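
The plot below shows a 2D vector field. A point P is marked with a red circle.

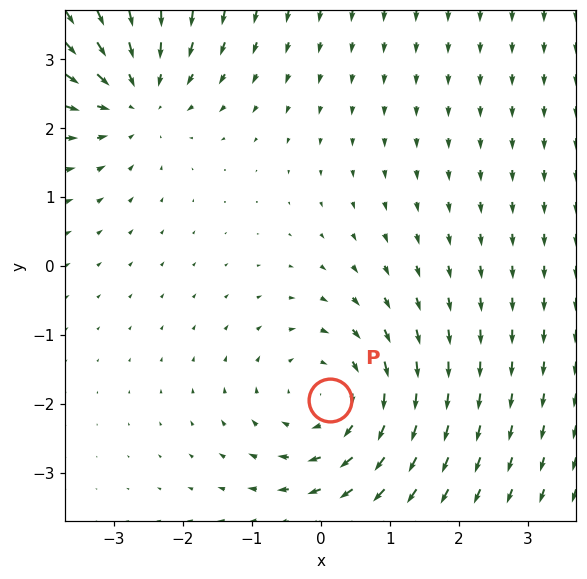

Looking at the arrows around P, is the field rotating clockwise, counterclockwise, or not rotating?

clockwise

Near P at (0.1, -1.9) the arrows circulate clockwise. The curl (z-component) there is about -2; negative curl means clockwise rotation.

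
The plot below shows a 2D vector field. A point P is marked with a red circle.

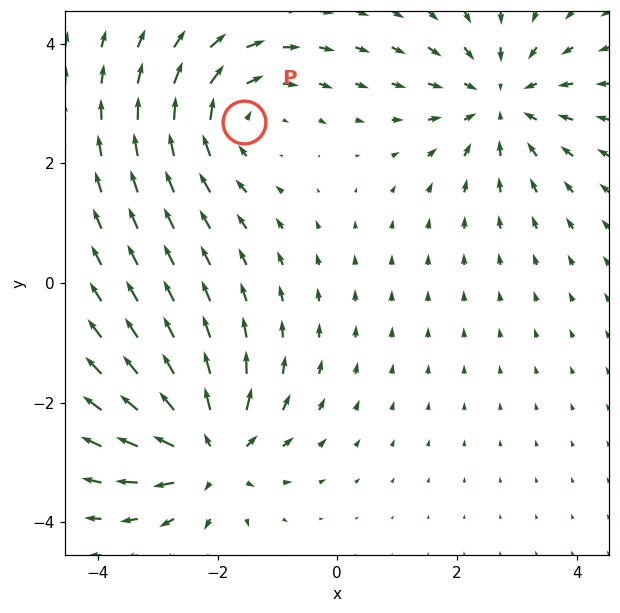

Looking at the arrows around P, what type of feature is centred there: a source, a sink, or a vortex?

At P (-1.6, 2.7) the arrows circulate clockwise. Divergence ≈0, curl about -2 — near-zero divergence with nonzero curl is a vortex.

vortex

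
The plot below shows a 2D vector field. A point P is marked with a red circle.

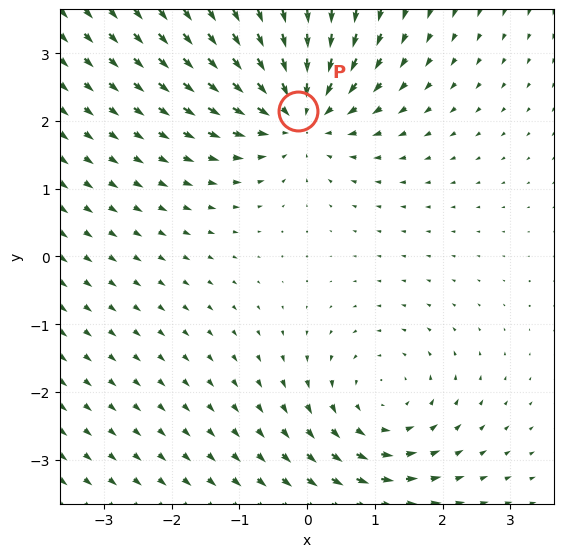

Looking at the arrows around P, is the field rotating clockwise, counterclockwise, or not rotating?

Near P at (-0.1, 2.1) the arrows show no circulation. The curl there is ≈0.

not rotating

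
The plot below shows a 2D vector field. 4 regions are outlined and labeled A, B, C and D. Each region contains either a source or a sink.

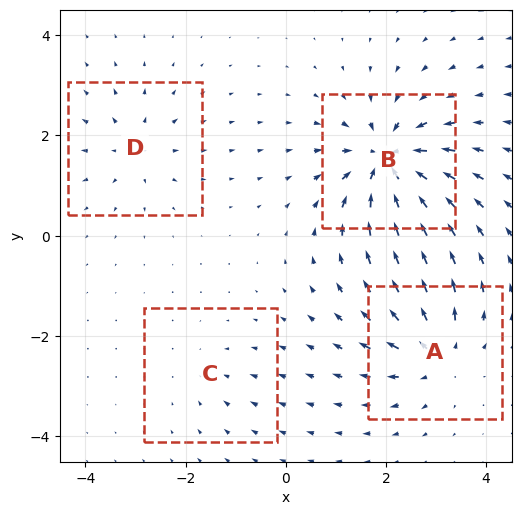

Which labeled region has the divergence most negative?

B

Divergence at each region's feature centre — A: about +6, B: about -8, C: about -2, D: about +4. Region B is most negative.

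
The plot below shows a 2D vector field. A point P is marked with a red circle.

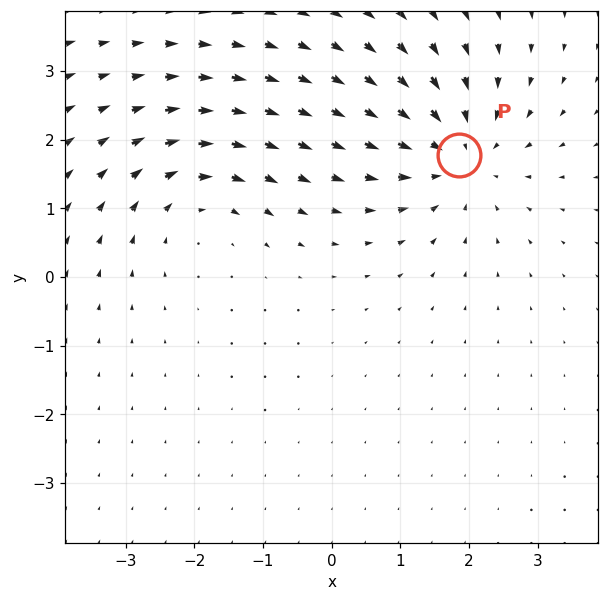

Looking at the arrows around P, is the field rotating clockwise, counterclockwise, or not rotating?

Near P at (1.8, 1.8) the arrows show no circulation. The curl there is ≈0.

not rotating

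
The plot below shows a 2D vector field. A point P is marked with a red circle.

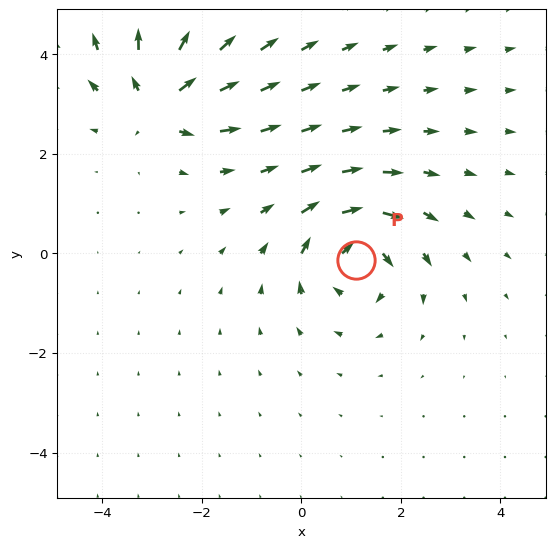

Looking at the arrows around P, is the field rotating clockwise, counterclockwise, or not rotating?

clockwise

Near P at (1.1, -0.1) the arrows circulate clockwise. The curl (z-component) there is about -5; negative curl means clockwise rotation.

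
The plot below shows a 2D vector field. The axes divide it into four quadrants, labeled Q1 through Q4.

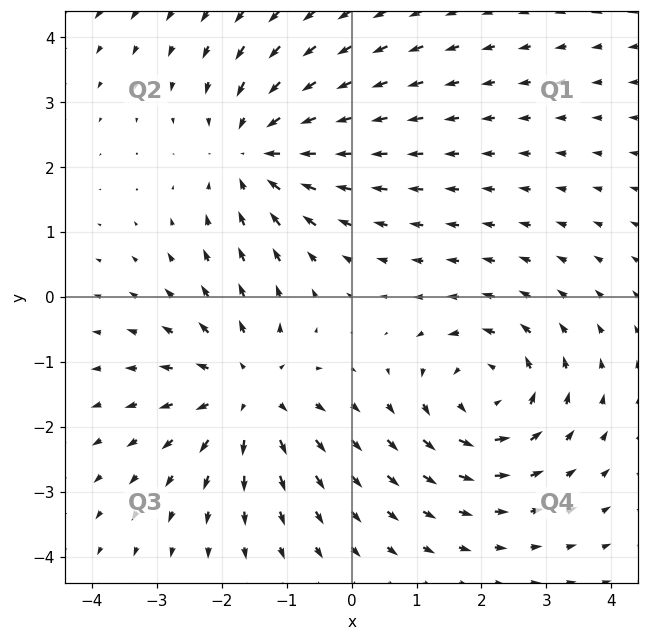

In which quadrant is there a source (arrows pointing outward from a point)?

Q3

The source sits at approximately (-1.6, -1.5), which lies in quadrant Q3. The divergence there is about +4, positive as expected for a source.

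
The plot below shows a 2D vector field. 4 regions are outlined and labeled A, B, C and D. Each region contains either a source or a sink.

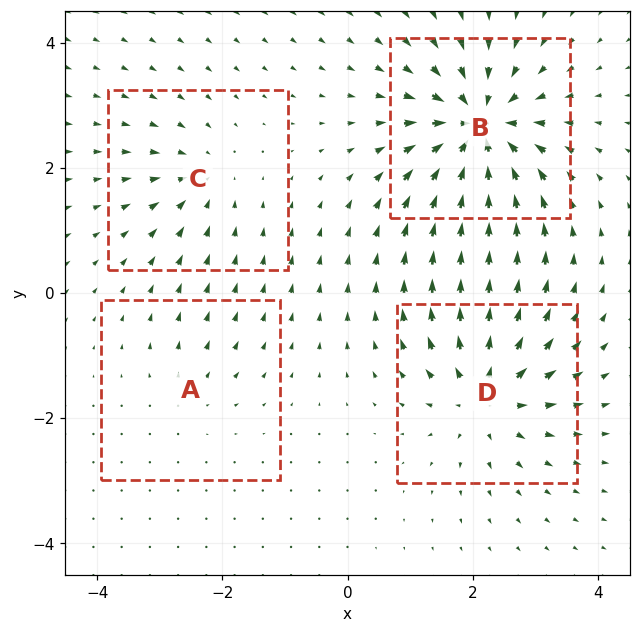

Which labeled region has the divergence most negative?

B

Divergence at each region's feature centre — A: about +3, B: about -9, C: about -4, D: about +7. Region B is most negative.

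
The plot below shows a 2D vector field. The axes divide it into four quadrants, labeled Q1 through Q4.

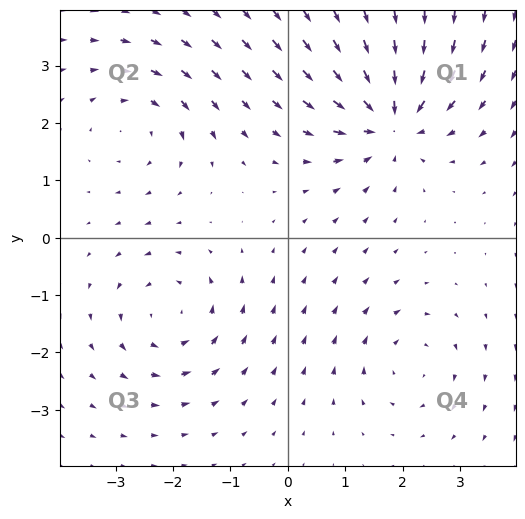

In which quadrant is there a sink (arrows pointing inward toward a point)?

The sink sits at approximately (1.8, 2.1), which lies in quadrant Q1. The divergence there is about -6, negative as expected for a sink.

Q1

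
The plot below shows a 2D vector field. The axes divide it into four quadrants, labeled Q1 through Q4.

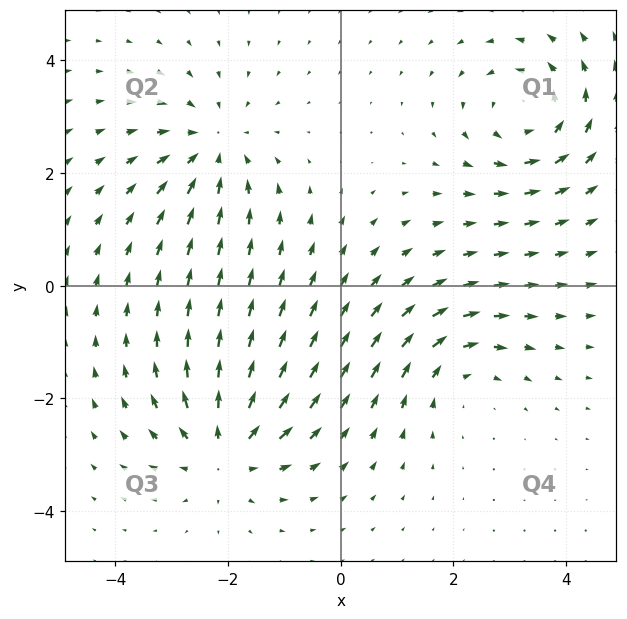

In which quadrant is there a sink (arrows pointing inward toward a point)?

The sink sits at approximately (-2.3, 2.4), which lies in quadrant Q2. The divergence there is about -4, negative as expected for a sink.

Q2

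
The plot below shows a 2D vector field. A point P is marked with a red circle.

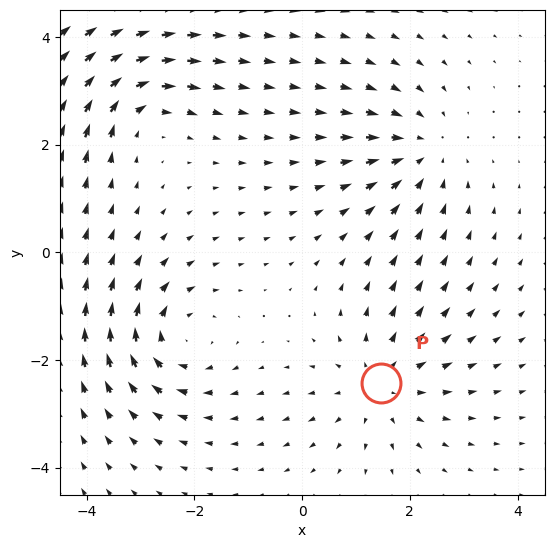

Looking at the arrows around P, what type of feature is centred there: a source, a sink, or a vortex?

source

At P (1.5, -2.4) the arrows spread outward. Divergence about +3, curl ≈0 — positive divergence with near-zero curl is a source.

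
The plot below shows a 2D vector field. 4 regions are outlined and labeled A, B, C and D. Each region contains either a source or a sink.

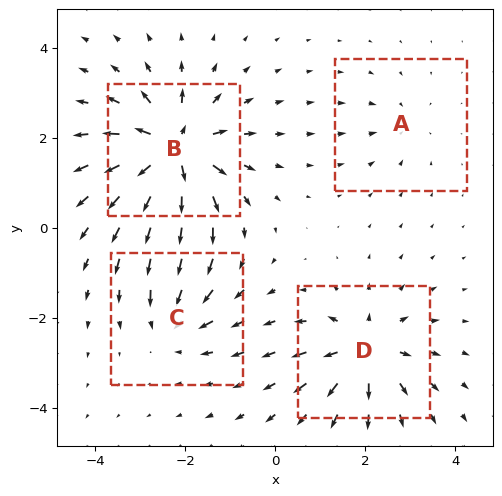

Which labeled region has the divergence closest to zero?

Divergence at each region's feature centre — A: about -2, B: about +9, C: about -4, D: about +6. Region A is closest to zero.

A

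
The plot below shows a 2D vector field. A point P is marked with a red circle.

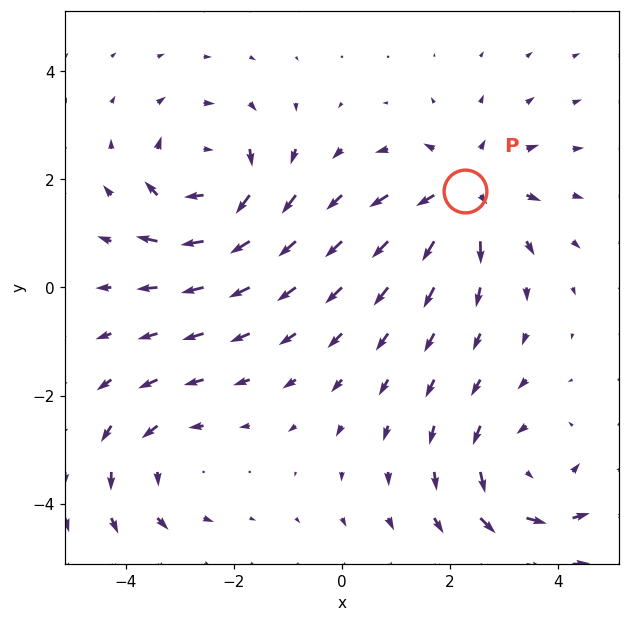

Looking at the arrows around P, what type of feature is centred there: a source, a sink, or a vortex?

At P (2.3, 1.8) the arrows spread outward. Divergence about +5, curl ≈0 — positive divergence with near-zero curl is a source.

source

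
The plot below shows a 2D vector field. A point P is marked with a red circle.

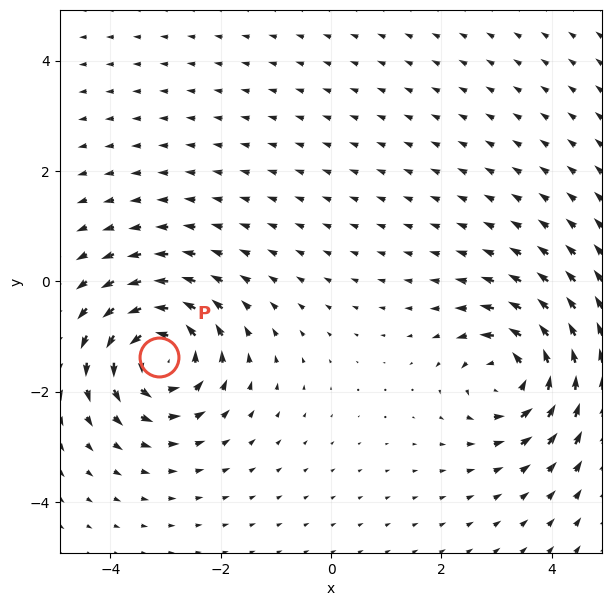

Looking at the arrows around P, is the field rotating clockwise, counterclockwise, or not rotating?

counterclockwise

Near P at (-3.1, -1.4) the arrows circulate counterclockwise. The curl (z-component) there is about +6; positive curl means counterclockwise rotation.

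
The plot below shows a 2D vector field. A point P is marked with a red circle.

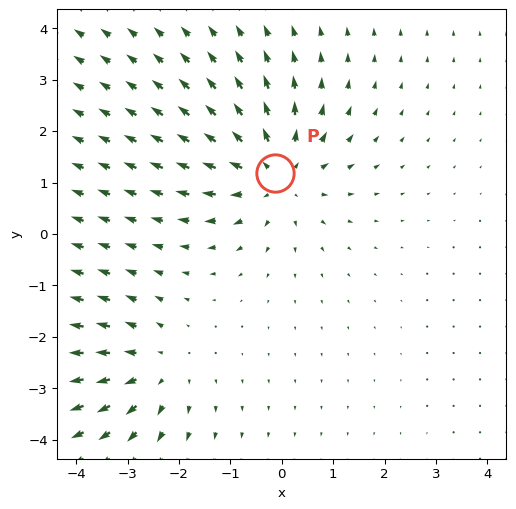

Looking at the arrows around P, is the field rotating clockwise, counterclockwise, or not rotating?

Near P at (-0.1, 1.2) the arrows show no circulation. The curl there is ≈0.

not rotating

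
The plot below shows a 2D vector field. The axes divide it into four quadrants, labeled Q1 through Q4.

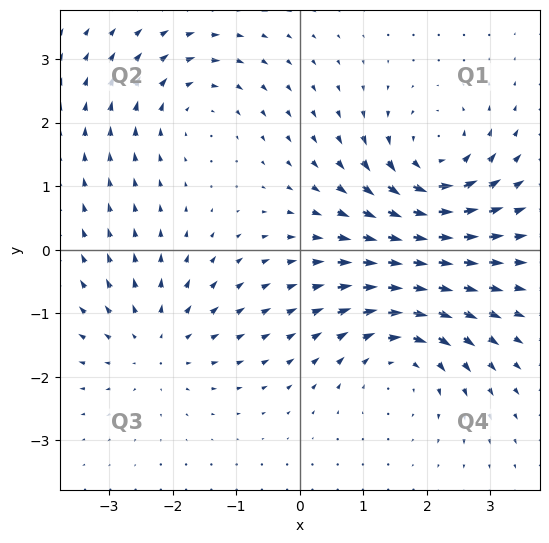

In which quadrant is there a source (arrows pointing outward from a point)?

Q3

The source sits at approximately (-2.3, -1.5), which lies in quadrant Q3. The divergence there is about +3, positive as expected for a source.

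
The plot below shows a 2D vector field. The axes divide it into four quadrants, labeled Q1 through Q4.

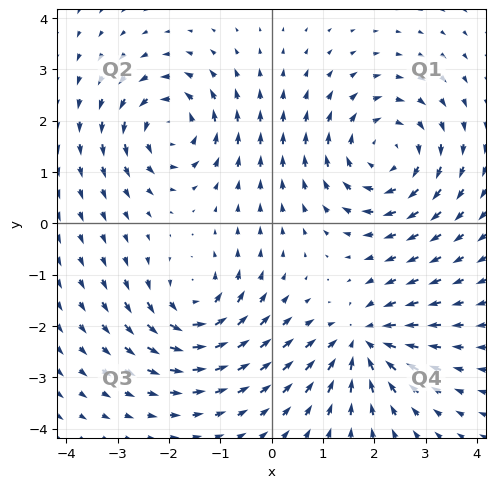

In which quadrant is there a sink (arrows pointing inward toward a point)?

Q4

The sink sits at approximately (1.8, -2.3), which lies in quadrant Q4. The divergence there is about -5, negative as expected for a sink.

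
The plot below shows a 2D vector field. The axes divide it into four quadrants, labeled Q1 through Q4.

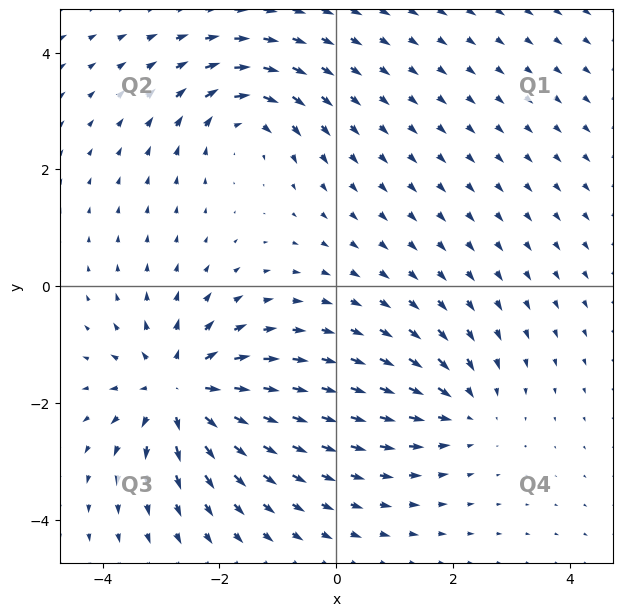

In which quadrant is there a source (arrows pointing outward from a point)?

The source sits at approximately (-2.7, -1.8), which lies in quadrant Q3. The divergence there is about +6, positive as expected for a source.

Q3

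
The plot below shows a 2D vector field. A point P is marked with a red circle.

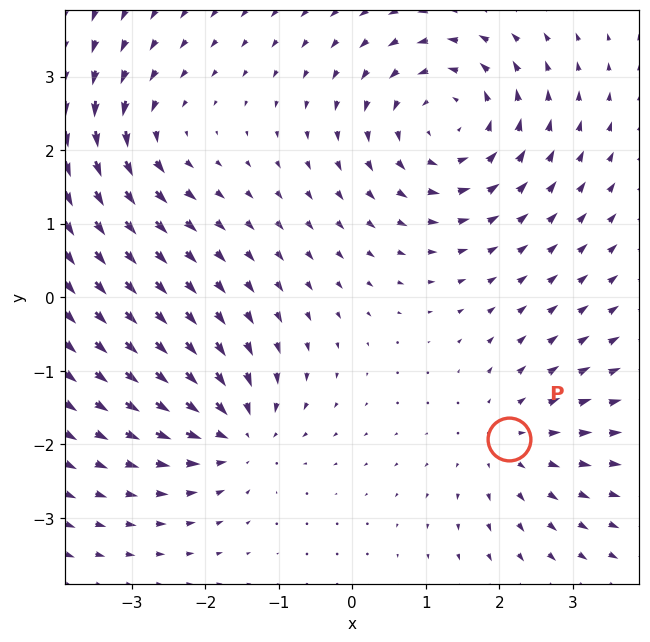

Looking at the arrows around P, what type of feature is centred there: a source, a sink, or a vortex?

At P (2.1, -1.9) the arrows spread outward. Divergence about +3, curl ≈0 — positive divergence with near-zero curl is a source.

source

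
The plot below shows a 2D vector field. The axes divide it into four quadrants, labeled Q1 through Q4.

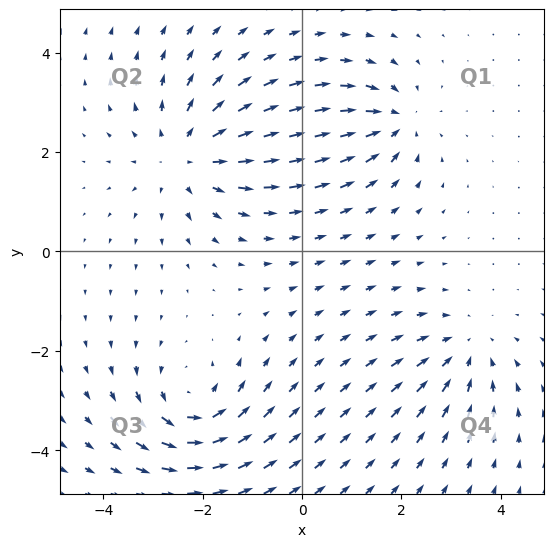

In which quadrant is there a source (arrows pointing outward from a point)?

The source sits at approximately (-2.3, 1.9), which lies in quadrant Q2. The divergence there is about +4, positive as expected for a source.

Q2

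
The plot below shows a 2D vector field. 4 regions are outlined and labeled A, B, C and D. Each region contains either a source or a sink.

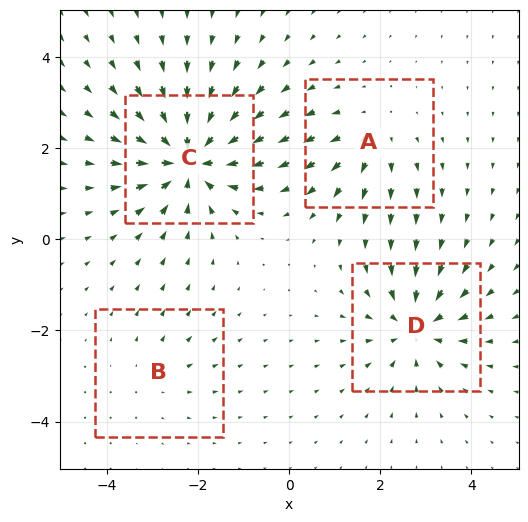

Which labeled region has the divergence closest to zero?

B

Divergence at each region's feature centre — A: about +4, B: about +2, C: about -8, D: about -6. Region B is closest to zero.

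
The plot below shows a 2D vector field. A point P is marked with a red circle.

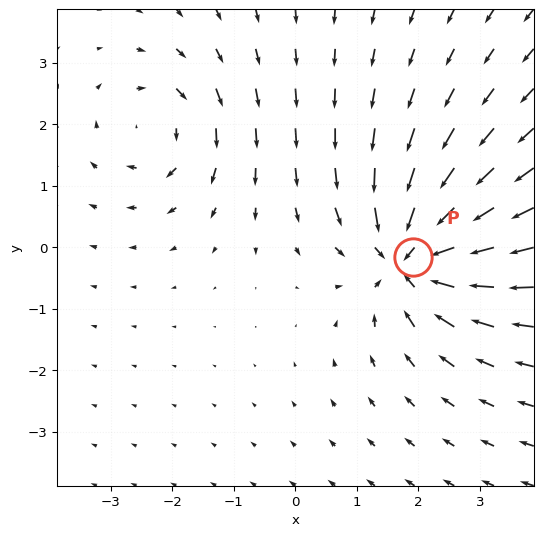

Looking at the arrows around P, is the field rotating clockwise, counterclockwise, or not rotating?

not rotating

Near P at (1.9, -0.2) the arrows show no circulation. The curl there is ≈0.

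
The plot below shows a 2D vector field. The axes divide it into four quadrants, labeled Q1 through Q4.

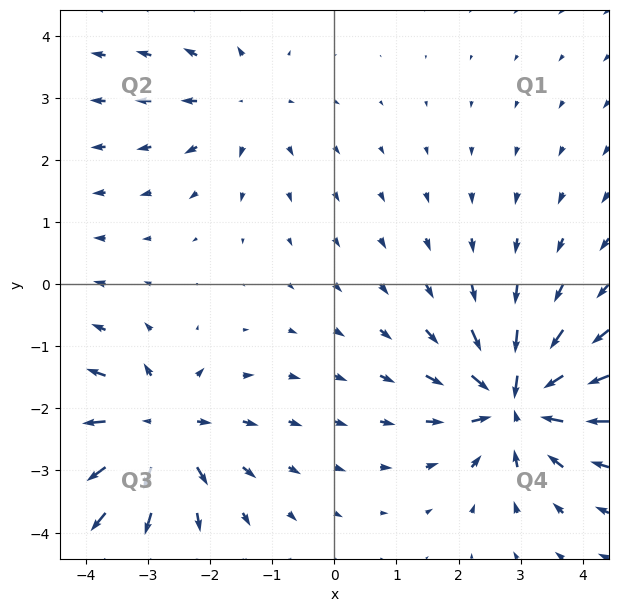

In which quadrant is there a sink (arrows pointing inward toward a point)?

Q4

The sink sits at approximately (2.9, -1.9), which lies in quadrant Q4. The divergence there is about -7, negative as expected for a sink.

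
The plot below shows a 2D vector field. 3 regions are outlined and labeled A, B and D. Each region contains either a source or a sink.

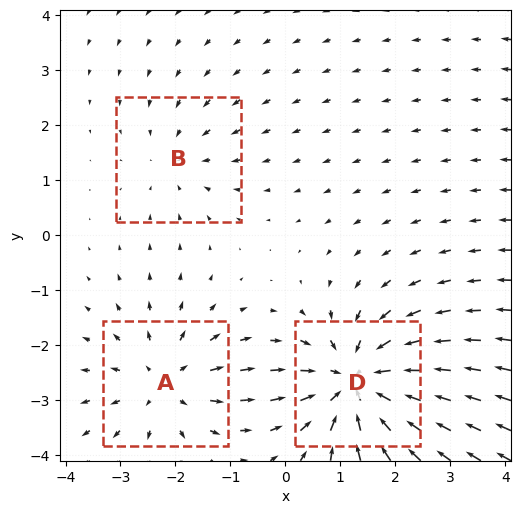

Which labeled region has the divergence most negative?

Divergence at each region's feature centre — A: about +3, B: about -2, D: about -5. Region D is most negative.

D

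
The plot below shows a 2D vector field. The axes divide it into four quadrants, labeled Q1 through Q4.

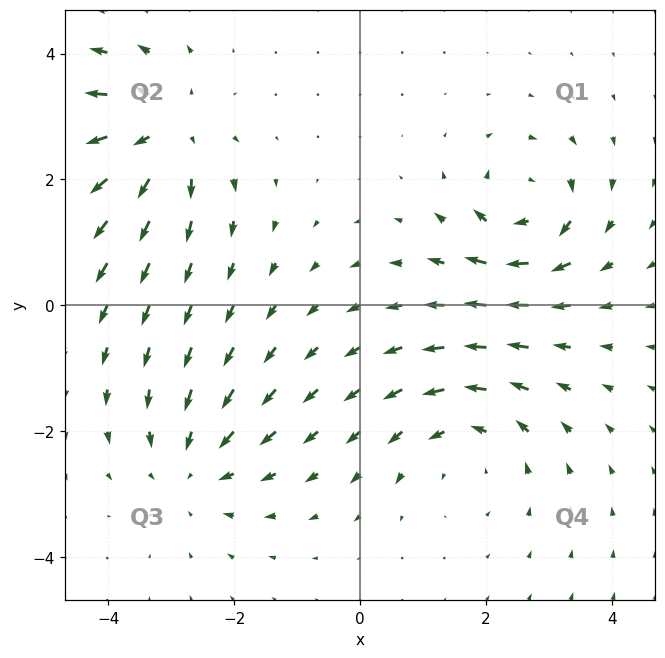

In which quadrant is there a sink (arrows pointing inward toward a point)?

The sink sits at approximately (-2.6, -2.6), which lies in quadrant Q3. The divergence there is about -2, negative as expected for a sink.

Q3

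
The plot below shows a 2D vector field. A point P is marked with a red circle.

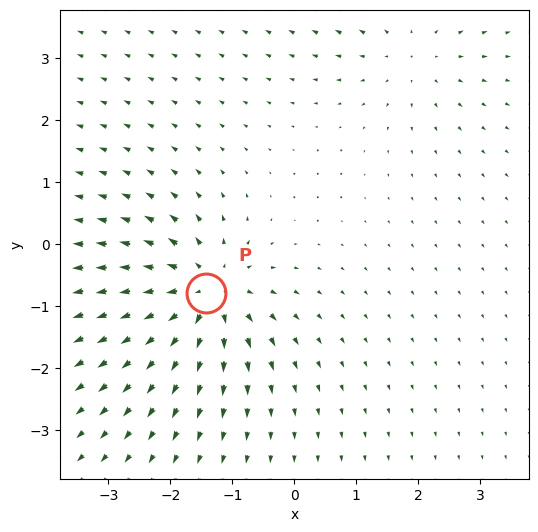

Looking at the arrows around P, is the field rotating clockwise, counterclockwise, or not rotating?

not rotating

Near P at (-1.4, -0.8) the arrows show no circulation. The curl there is ≈0.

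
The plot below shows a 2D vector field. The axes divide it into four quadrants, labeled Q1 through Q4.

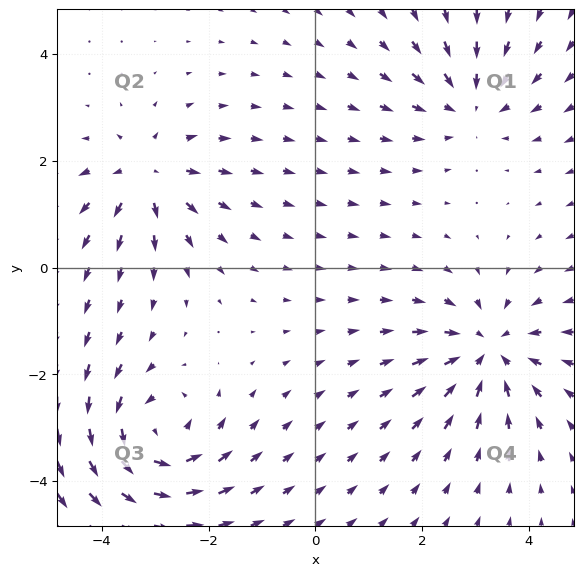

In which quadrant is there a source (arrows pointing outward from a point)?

The source sits at approximately (-3.2, 1.7), which lies in quadrant Q2. The divergence there is about +4, positive as expected for a source.

Q2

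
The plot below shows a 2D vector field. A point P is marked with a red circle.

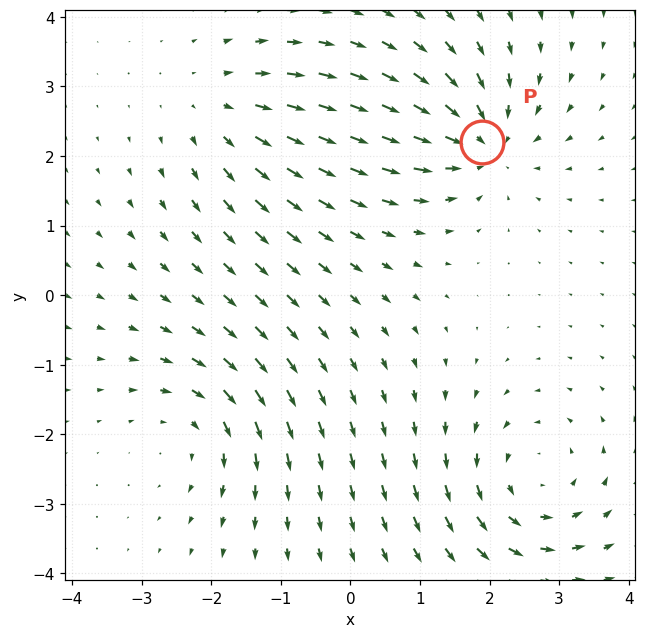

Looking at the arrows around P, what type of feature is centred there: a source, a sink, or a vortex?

At P (1.9, 2.2) the arrows converge inward. Divergence about -6, curl ≈0 — negative divergence with near-zero curl is a sink.

sink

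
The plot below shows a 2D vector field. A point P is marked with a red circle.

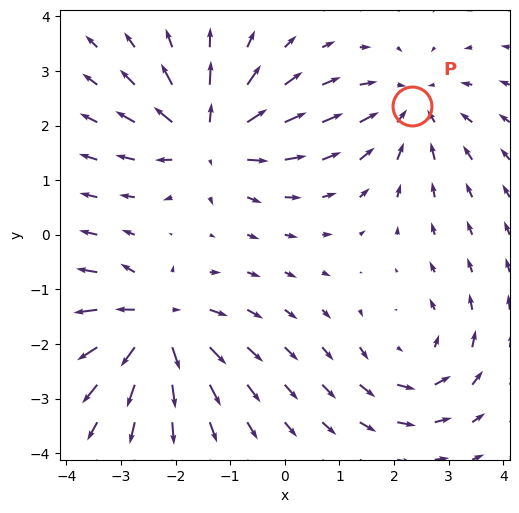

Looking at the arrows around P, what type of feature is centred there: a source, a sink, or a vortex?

At P (2.3, 2.4) the arrows converge inward. Divergence about -4, curl ≈0 — negative divergence with near-zero curl is a sink.

sink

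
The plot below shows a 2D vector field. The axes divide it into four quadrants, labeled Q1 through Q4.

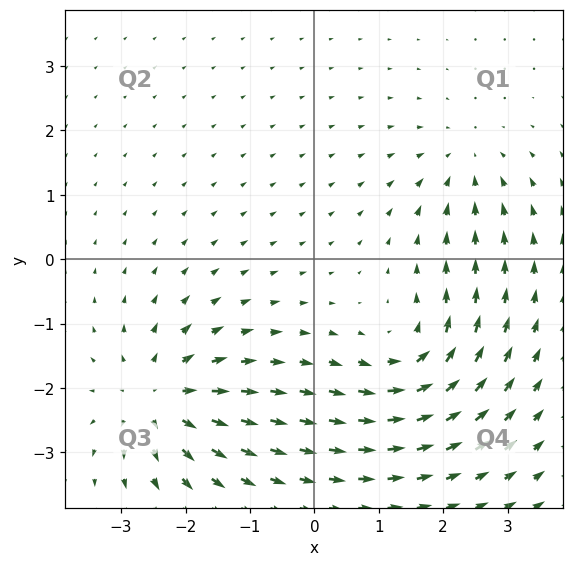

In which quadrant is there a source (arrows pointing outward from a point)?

Q3

The source sits at approximately (-2.4, -2.2), which lies in quadrant Q3. The divergence there is about +6, positive as expected for a source.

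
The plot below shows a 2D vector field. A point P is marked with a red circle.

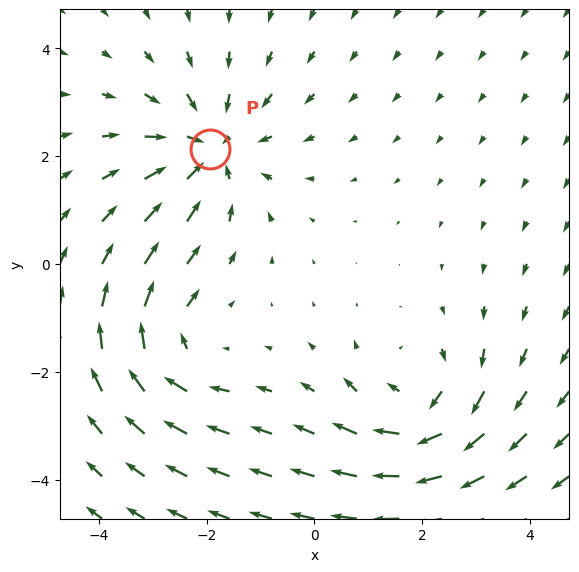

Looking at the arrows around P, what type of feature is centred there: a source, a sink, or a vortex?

At P (-1.9, 2.1) the arrows converge inward. Divergence about -4, curl ≈0 — negative divergence with near-zero curl is a sink.

sink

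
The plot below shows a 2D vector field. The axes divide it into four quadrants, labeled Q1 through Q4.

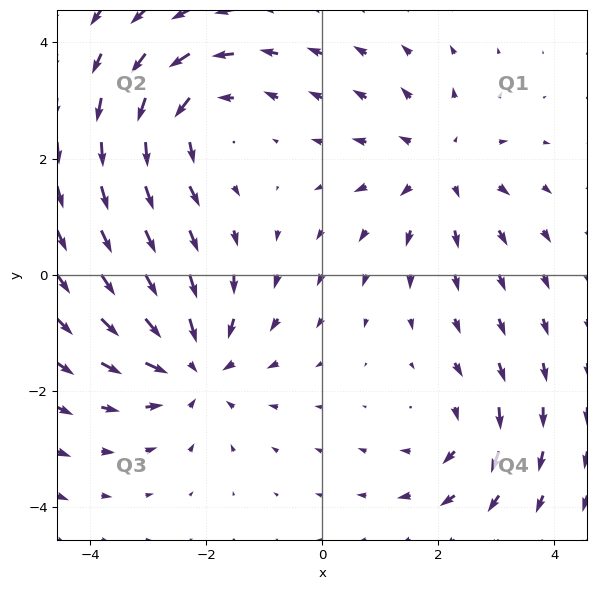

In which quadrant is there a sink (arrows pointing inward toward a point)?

Q3

The sink sits at approximately (-2.2, -1.6), which lies in quadrant Q3. The divergence there is about -4, negative as expected for a sink.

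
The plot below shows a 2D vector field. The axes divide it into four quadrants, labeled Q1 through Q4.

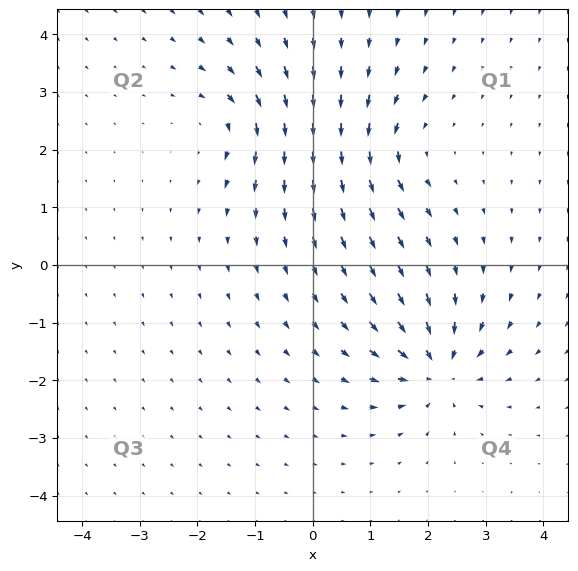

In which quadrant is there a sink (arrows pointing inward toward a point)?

The sink sits at approximately (2.2, -1.8), which lies in quadrant Q4. The divergence there is about -6, negative as expected for a sink.

Q4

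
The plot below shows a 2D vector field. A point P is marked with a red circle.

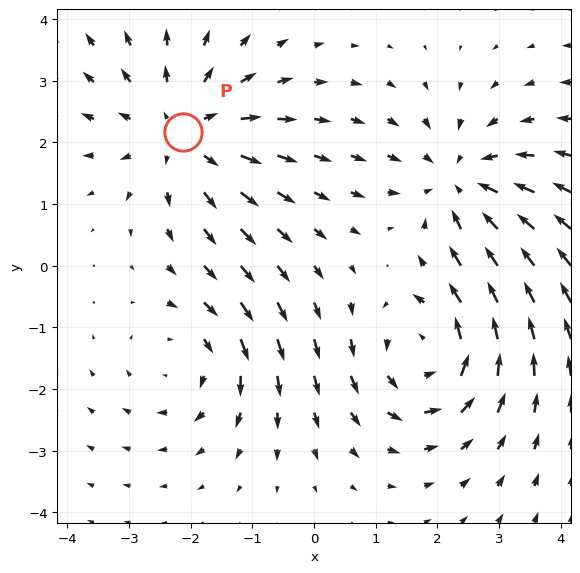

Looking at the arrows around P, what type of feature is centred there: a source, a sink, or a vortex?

source

At P (-2.1, 2.2) the arrows spread outward. Divergence about +4, curl ≈0 — positive divergence with near-zero curl is a source.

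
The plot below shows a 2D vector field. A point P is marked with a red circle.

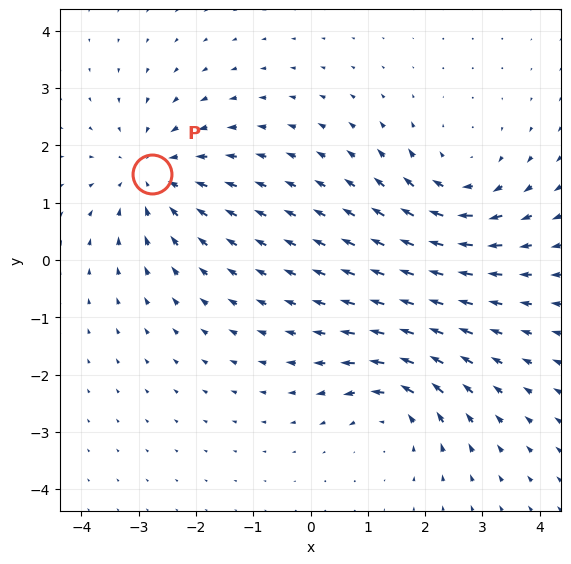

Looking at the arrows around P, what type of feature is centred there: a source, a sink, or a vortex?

At P (-2.8, 1.5) the arrows converge inward. Divergence about -4, curl ≈0 — negative divergence with near-zero curl is a sink.

sink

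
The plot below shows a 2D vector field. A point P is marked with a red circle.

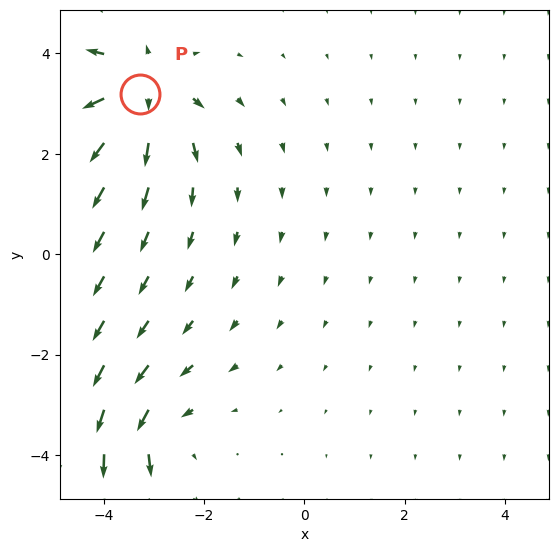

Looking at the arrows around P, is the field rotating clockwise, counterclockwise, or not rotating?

not rotating

Near P at (-3.3, 3.2) the arrows show no circulation. The curl there is ≈0.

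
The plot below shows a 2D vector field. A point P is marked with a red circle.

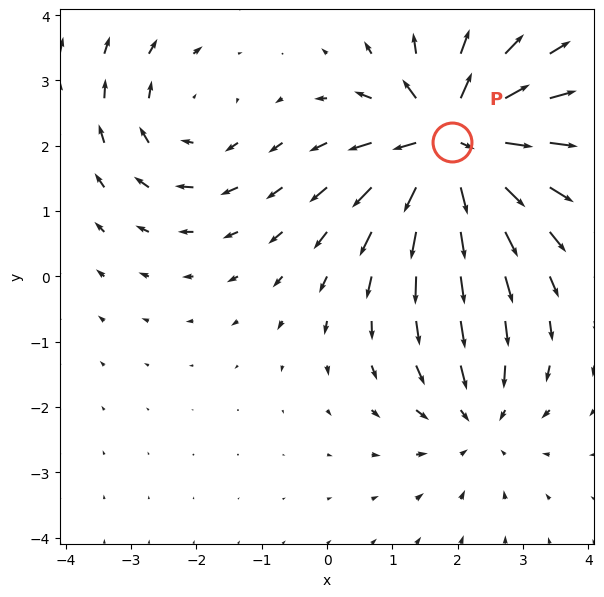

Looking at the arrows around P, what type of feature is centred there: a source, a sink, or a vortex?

At P (1.9, 2.1) the arrows spread outward. Divergence about +7, curl ≈0 — positive divergence with near-zero curl is a source.

source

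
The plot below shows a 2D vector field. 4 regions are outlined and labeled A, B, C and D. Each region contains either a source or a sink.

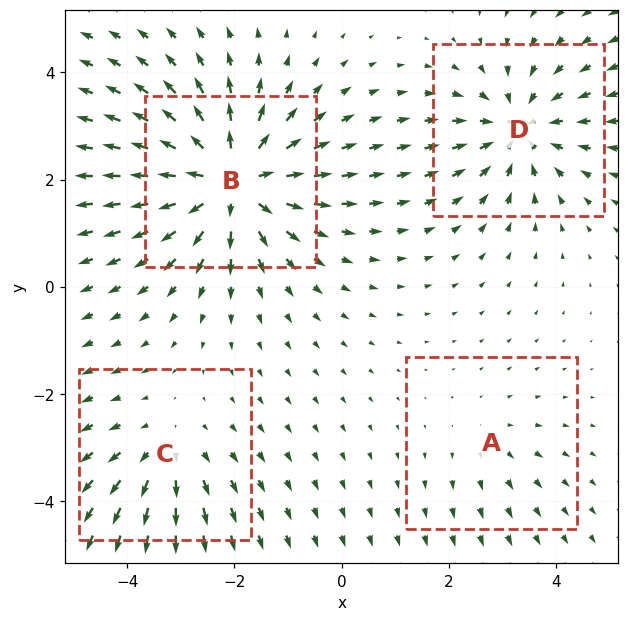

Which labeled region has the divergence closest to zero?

Divergence at each region's feature centre — A: about +2, B: about +7, C: about +3, D: about -5. Region A is closest to zero.

A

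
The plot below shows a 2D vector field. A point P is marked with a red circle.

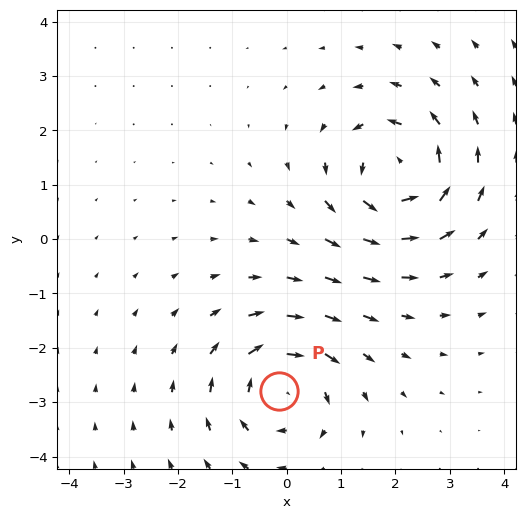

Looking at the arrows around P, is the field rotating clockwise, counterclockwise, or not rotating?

Near P at (-0.1, -2.8) the arrows circulate clockwise. The curl (z-component) there is about -4; negative curl means clockwise rotation.

clockwise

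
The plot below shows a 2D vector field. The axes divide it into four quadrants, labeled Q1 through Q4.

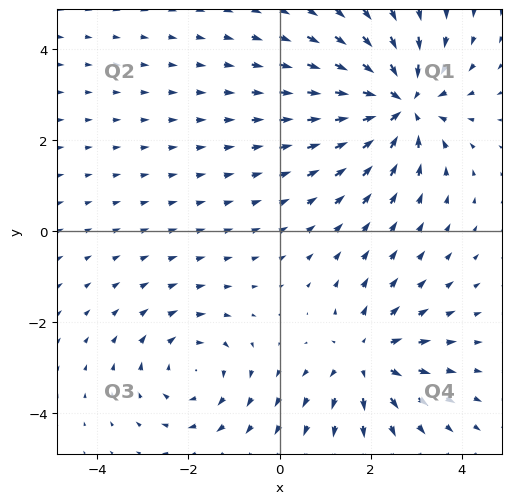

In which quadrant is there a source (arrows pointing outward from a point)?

The source sits at approximately (1.9, -2.8), which lies in quadrant Q4. The divergence there is about +3, positive as expected for a source.

Q4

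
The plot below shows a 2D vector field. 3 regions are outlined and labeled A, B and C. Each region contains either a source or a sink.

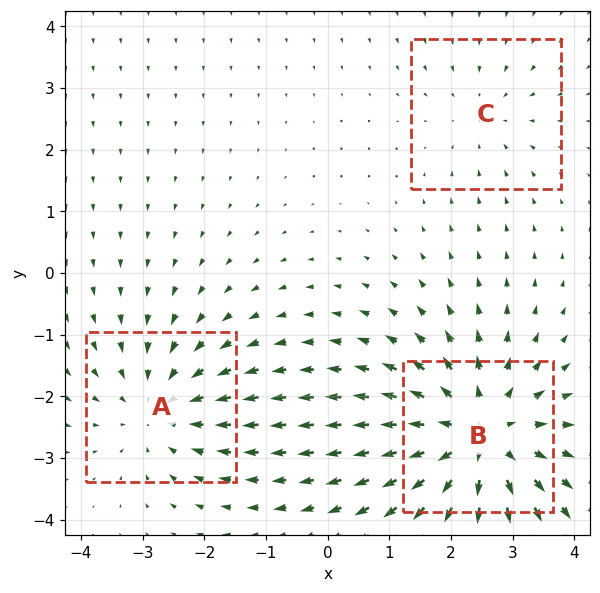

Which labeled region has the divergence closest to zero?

C

Divergence at each region's feature centre — A: about -3, B: about +4, C: about -2. Region C is closest to zero.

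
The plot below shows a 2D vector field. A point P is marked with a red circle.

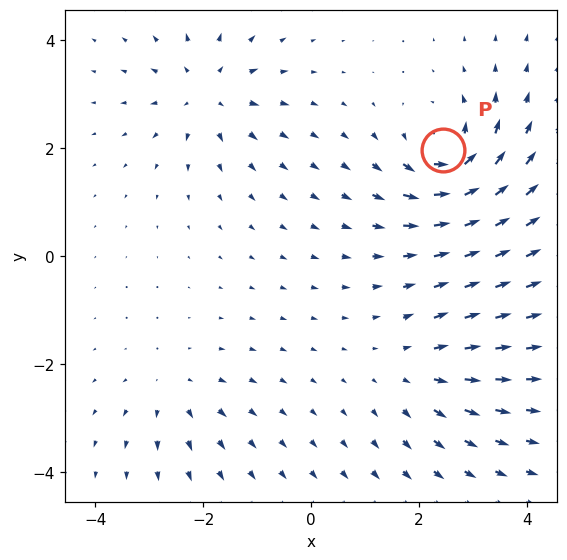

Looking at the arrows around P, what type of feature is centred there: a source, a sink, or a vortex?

vortex

At P (2.4, 2.0) the arrows circulate counterclockwise. Divergence ≈0, curl about +7 — near-zero divergence with nonzero curl is a vortex.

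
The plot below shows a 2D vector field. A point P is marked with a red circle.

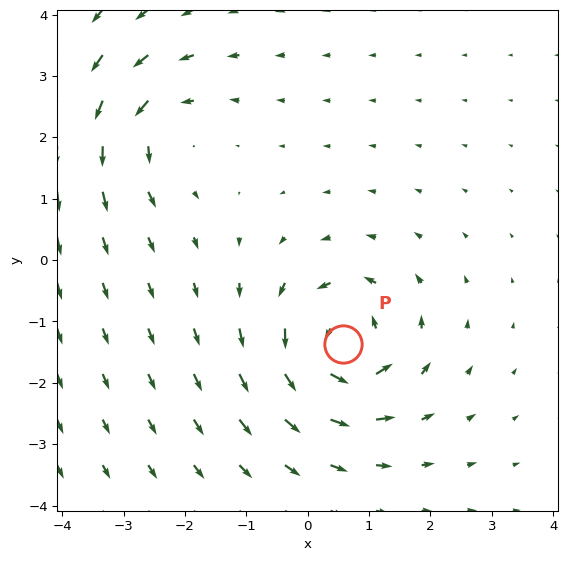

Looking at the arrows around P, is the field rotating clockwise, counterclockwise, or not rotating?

Near P at (0.6, -1.4) the arrows circulate counterclockwise. The curl (z-component) there is about +6; positive curl means counterclockwise rotation.

counterclockwise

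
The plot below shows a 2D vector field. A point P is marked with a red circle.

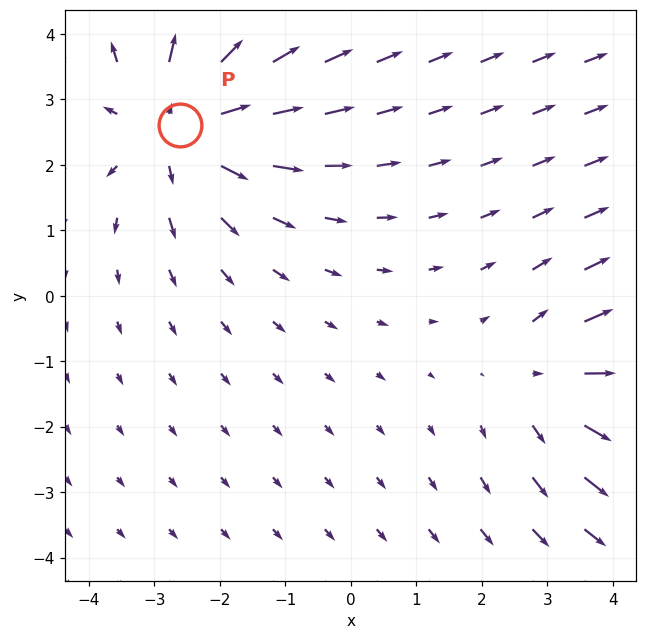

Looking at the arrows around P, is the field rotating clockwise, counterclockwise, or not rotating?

not rotating

Near P at (-2.6, 2.6) the arrows show no circulation. The curl there is ≈0.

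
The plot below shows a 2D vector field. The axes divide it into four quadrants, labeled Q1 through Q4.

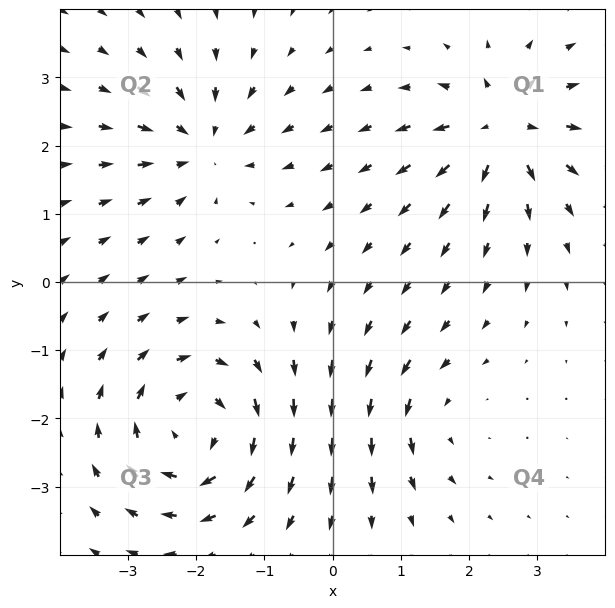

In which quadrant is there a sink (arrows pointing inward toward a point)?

Q2

The sink sits at approximately (-1.9, 2.0), which lies in quadrant Q2. The divergence there is about -4, negative as expected for a sink.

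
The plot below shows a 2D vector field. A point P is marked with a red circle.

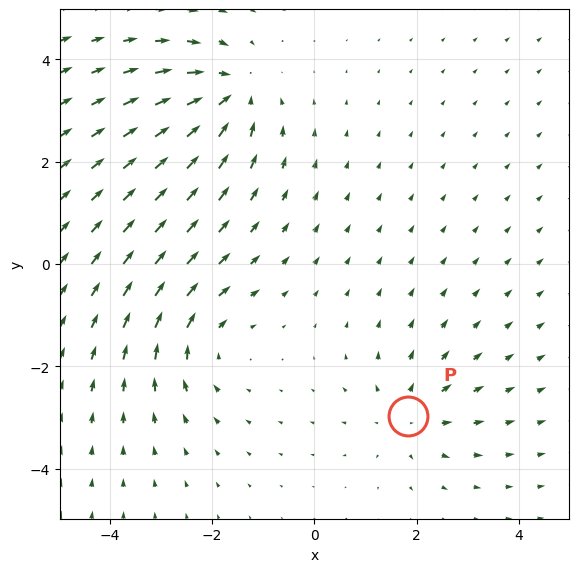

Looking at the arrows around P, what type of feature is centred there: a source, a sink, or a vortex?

At P (1.8, -3.0) the arrows spread outward. Divergence about +3, curl ≈0 — positive divergence with near-zero curl is a source.

source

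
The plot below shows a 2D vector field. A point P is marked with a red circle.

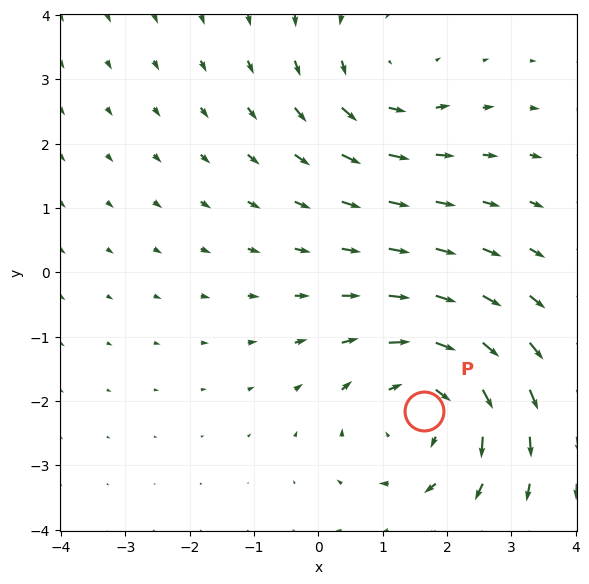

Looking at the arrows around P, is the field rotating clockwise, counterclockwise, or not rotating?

Near P at (1.6, -2.2) the arrows circulate clockwise. The curl (z-component) there is about -4; negative curl means clockwise rotation.

clockwise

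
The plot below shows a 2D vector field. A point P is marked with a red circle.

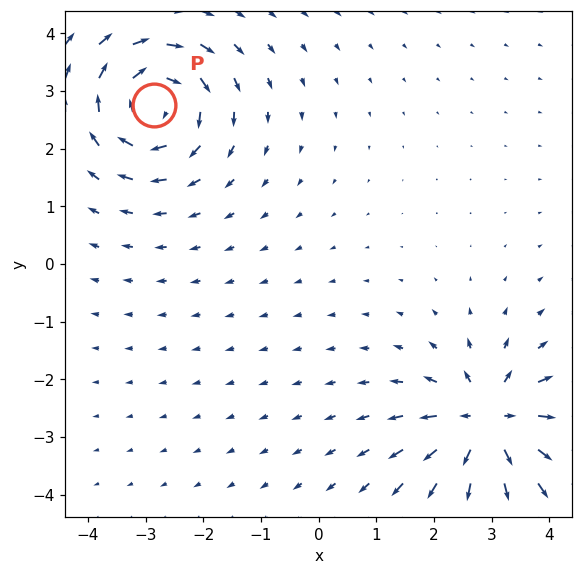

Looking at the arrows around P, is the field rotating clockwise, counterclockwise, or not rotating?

Near P at (-2.9, 2.8) the arrows circulate clockwise. The curl (z-component) there is about -5; negative curl means clockwise rotation.

clockwise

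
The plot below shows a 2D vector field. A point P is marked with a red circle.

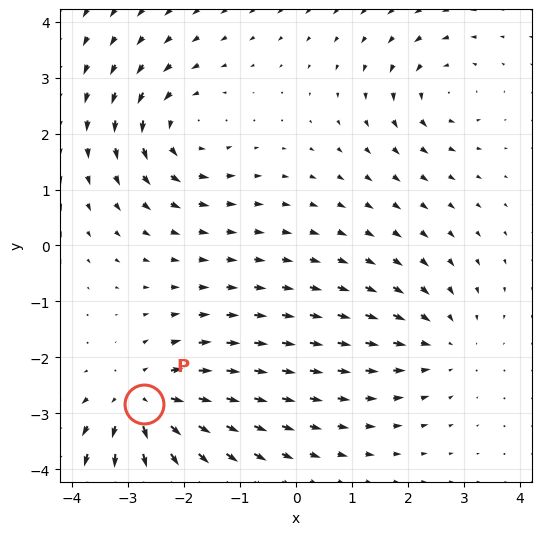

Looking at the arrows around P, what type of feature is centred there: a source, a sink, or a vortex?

At P (-2.7, -2.8) the arrows spread outward. Divergence about +5, curl ≈0 — positive divergence with near-zero curl is a source.

source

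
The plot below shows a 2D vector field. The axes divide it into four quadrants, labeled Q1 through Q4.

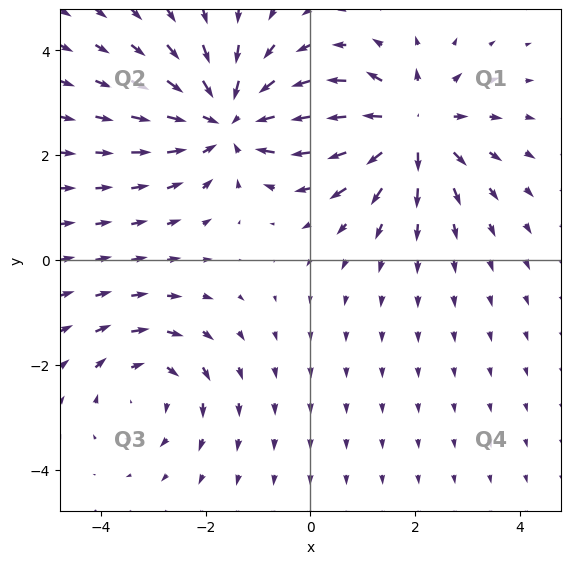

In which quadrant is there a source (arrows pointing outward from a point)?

Q1

The source sits at approximately (1.9, 2.5), which lies in quadrant Q1. The divergence there is about +4, positive as expected for a source.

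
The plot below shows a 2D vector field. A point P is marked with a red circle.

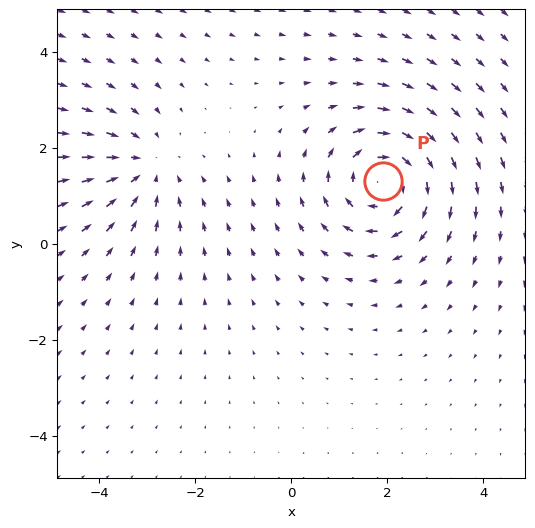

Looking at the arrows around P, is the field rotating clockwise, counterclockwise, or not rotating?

Near P at (1.9, 1.3) the arrows circulate clockwise. The curl (z-component) there is about -4; negative curl means clockwise rotation.

clockwise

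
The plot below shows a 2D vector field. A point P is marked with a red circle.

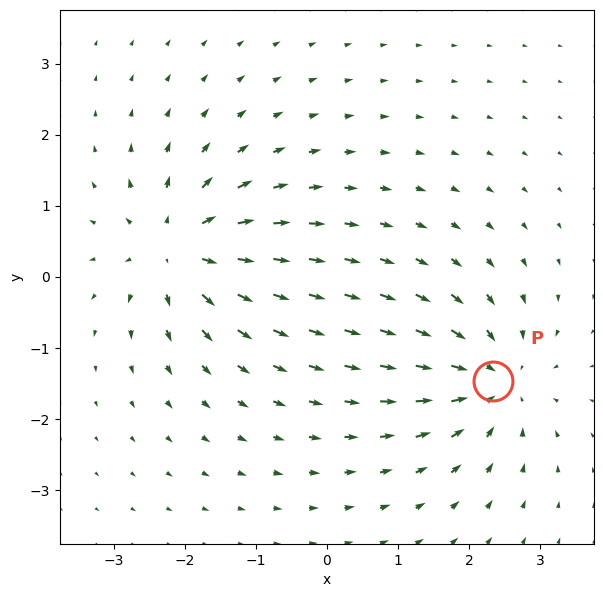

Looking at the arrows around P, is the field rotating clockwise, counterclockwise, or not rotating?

not rotating

Near P at (2.3, -1.5) the arrows show no circulation. The curl there is ≈0.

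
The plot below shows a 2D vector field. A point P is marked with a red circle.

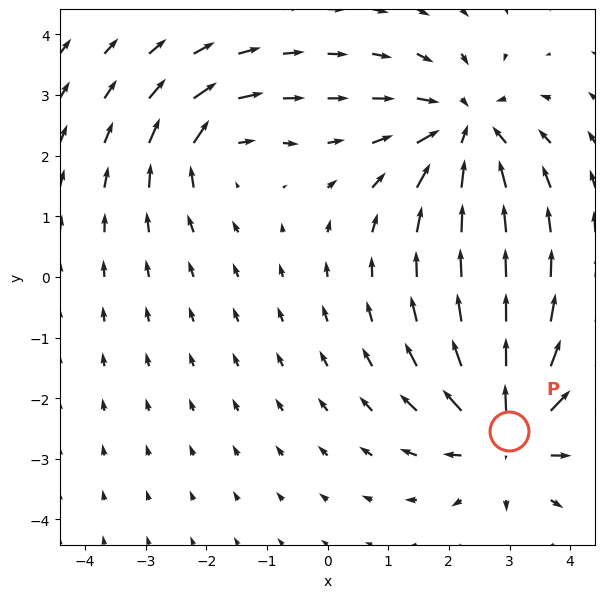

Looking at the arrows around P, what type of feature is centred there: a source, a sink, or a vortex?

source

At P (3.0, -2.5) the arrows spread outward. Divergence about +5, curl ≈0 — positive divergence with near-zero curl is a source.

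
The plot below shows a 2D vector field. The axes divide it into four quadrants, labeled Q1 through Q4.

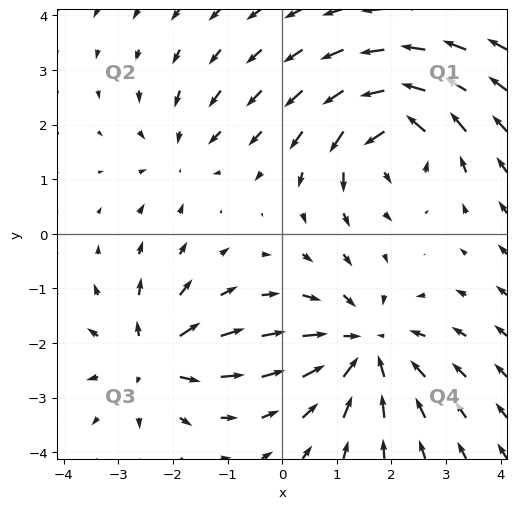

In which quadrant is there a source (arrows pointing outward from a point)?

Q3

The source sits at approximately (-2.4, -2.3), which lies in quadrant Q3. The divergence there is about +5, positive as expected for a source.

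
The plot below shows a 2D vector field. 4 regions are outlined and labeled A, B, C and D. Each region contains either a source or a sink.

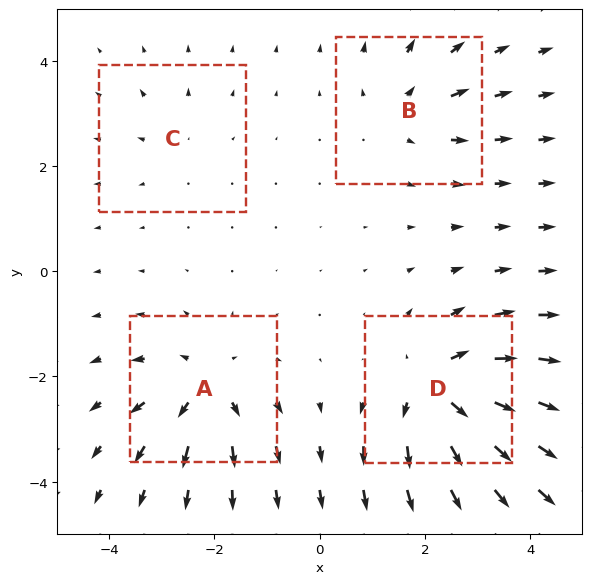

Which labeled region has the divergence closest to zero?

Divergence at each region's feature centre — A: about +6, B: about +4, C: about +2, D: about +8. Region C is closest to zero.

C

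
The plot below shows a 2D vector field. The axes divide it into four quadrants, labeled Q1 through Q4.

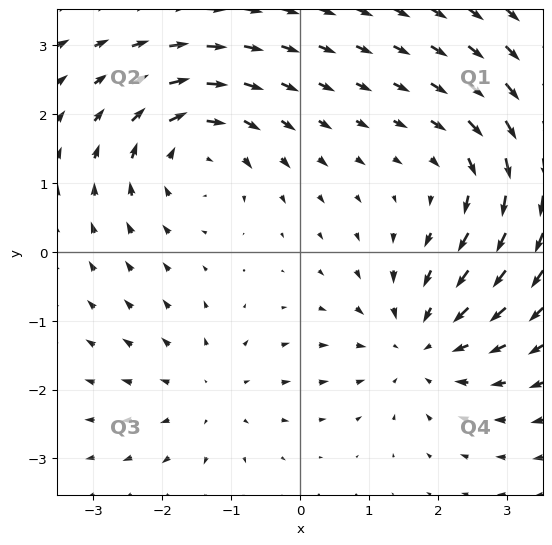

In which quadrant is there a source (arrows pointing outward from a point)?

The source sits at approximately (-1.3, -2.1), which lies in quadrant Q3. The divergence there is about +3, positive as expected for a source.

Q3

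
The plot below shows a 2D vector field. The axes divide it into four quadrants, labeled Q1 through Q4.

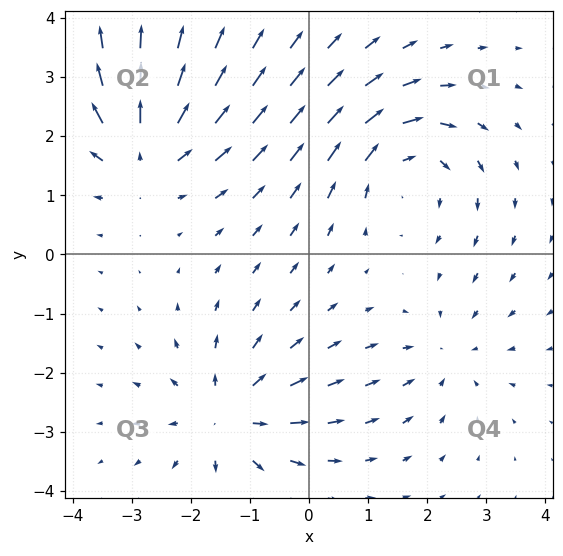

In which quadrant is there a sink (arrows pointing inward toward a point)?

Q4

The sink sits at approximately (2.3, -1.7), which lies in quadrant Q4. The divergence there is about -2, negative as expected for a sink.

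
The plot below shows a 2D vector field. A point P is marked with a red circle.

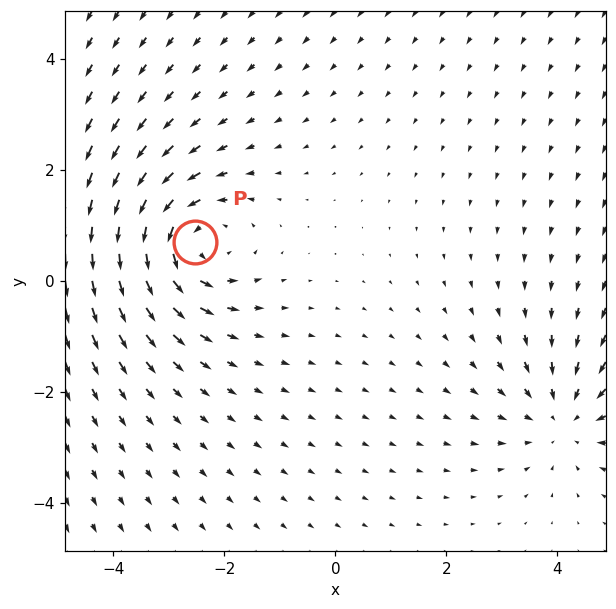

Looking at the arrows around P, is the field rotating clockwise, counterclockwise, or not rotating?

counterclockwise

Near P at (-2.5, 0.7) the arrows circulate counterclockwise. The curl (z-component) there is about +4; positive curl means counterclockwise rotation.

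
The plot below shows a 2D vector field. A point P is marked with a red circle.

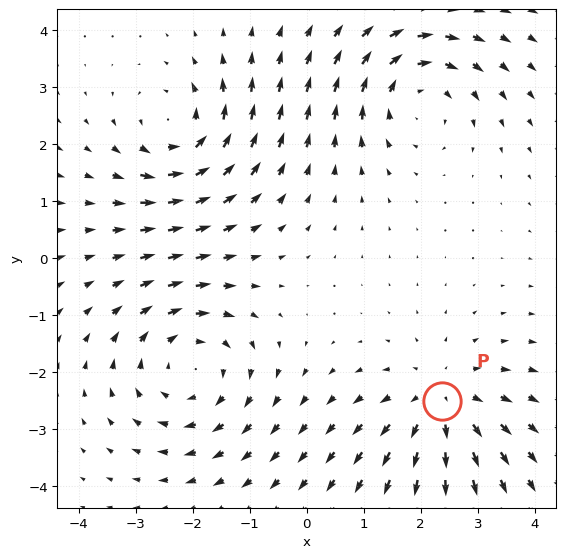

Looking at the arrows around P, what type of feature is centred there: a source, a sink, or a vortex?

source

At P (2.4, -2.5) the arrows spread outward. Divergence about +3, curl ≈0 — positive divergence with near-zero curl is a source.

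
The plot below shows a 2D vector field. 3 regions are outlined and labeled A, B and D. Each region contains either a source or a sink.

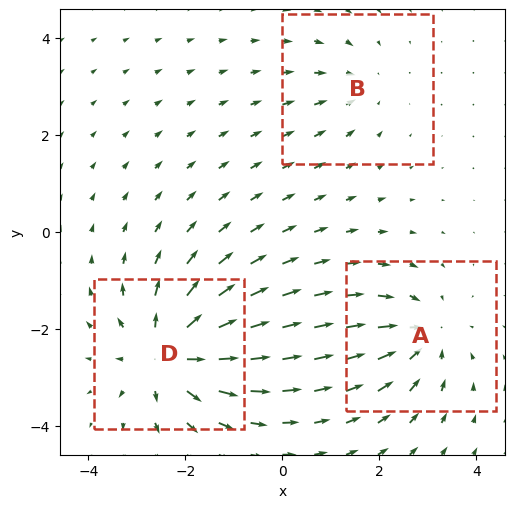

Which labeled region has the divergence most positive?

D

Divergence at each region's feature centre — A: about -3, B: about -2, D: about +5. Region D is most positive.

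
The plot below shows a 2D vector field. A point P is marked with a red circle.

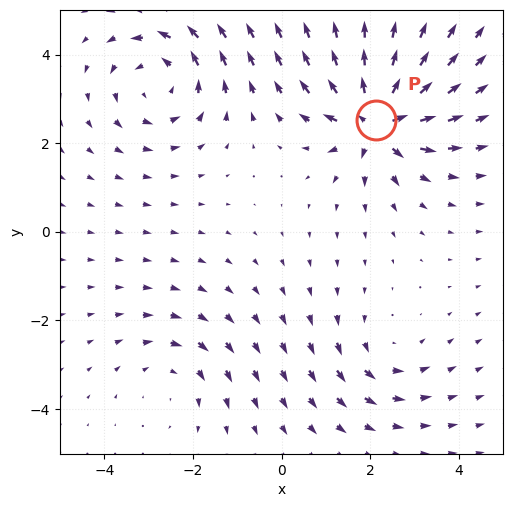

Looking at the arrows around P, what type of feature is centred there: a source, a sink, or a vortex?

source

At P (2.1, 2.5) the arrows spread outward. Divergence about +7, curl ≈0 — positive divergence with near-zero curl is a source.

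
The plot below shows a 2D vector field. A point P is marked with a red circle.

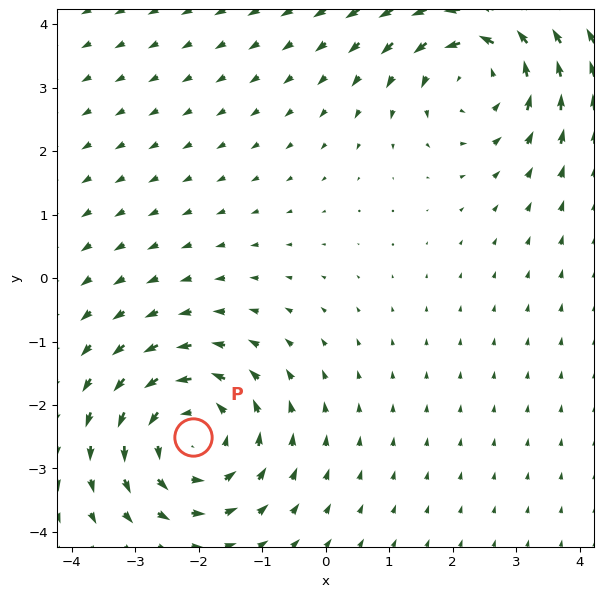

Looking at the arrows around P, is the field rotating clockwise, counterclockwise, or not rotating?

counterclockwise

Near P at (-2.1, -2.5) the arrows circulate counterclockwise. The curl (z-component) there is about +3; positive curl means counterclockwise rotation.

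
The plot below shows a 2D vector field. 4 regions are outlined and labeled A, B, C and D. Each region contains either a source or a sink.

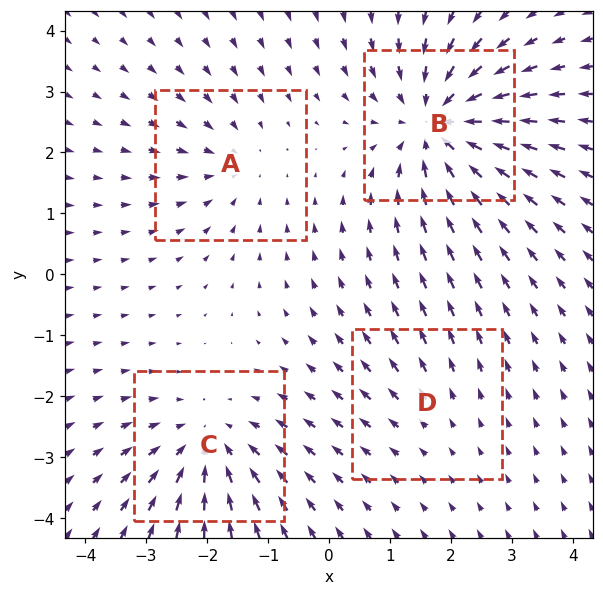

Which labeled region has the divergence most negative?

Divergence at each region's feature centre — A: about -3, B: about -7, C: about -5, D: about +2. Region B is most negative.

B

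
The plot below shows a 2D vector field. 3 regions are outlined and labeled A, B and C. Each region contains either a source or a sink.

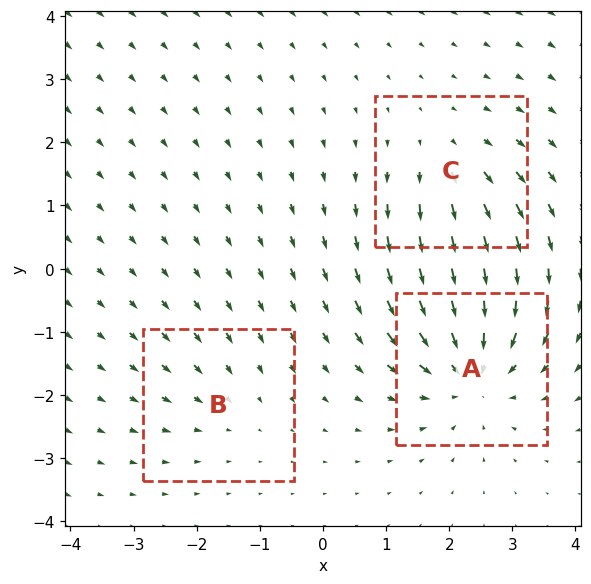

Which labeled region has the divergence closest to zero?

Divergence at each region's feature centre — A: about -5, B: about -2, C: about +3. Region B is closest to zero.

B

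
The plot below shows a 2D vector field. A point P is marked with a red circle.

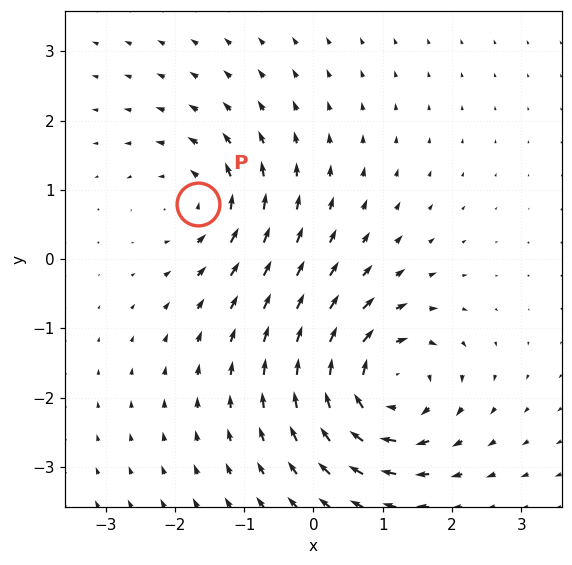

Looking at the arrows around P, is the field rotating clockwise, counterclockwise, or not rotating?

counterclockwise

Near P at (-1.7, 0.8) the arrows circulate counterclockwise. The curl (z-component) there is about +4; positive curl means counterclockwise rotation.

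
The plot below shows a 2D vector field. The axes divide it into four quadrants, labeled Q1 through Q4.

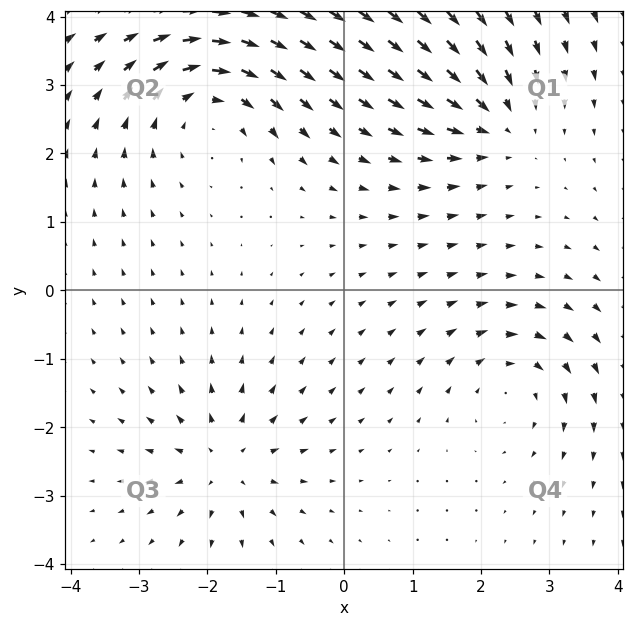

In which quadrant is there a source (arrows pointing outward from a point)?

The source sits at approximately (-1.7, -2.5), which lies in quadrant Q3. The divergence there is about +3, positive as expected for a source.

Q3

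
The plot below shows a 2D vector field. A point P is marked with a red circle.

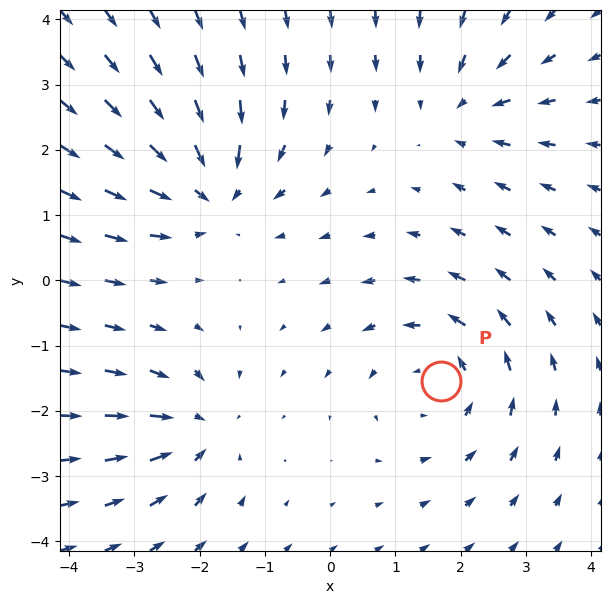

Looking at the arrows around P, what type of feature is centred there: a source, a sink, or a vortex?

vortex

At P (1.7, -1.5) the arrows circulate counterclockwise. Divergence ≈0, curl about +4 — near-zero divergence with nonzero curl is a vortex.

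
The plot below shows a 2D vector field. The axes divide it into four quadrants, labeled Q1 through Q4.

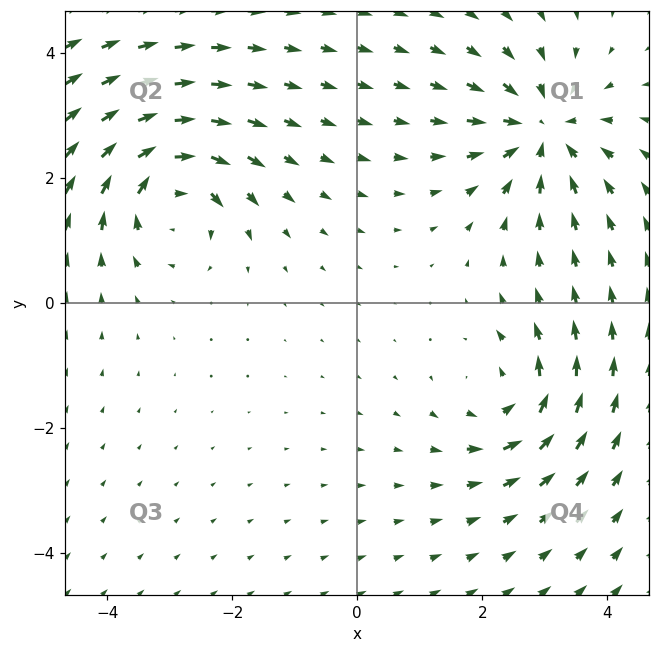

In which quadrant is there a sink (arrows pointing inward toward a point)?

The sink sits at approximately (3.0, 2.8), which lies in quadrant Q1. The divergence there is about -5, negative as expected for a sink.

Q1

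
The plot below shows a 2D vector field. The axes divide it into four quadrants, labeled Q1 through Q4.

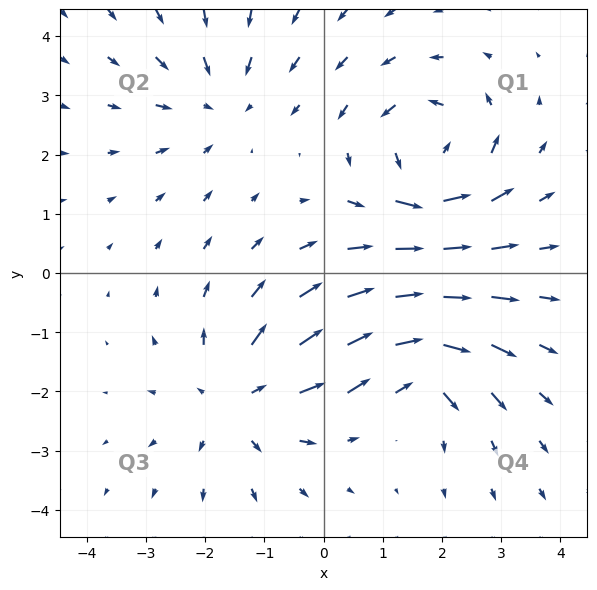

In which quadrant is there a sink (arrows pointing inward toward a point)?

The sink sits at approximately (-1.8, 2.9), which lies in quadrant Q2. The divergence there is about -2, negative as expected for a sink.

Q2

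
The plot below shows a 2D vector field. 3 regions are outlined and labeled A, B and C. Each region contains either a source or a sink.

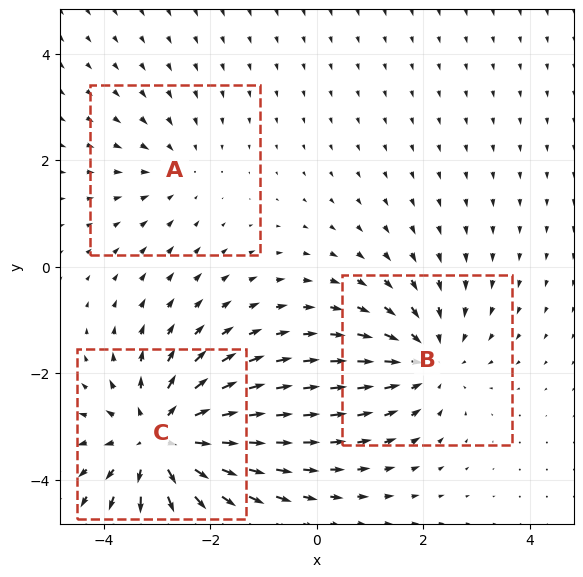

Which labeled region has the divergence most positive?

C

Divergence at each region's feature centre — A: about -2, B: about -3, C: about +5. Region C is most positive.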